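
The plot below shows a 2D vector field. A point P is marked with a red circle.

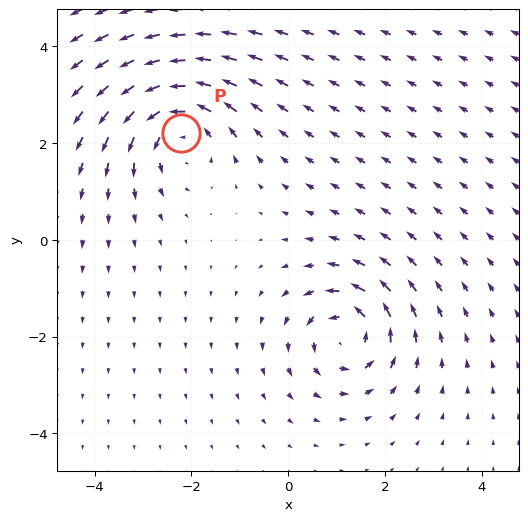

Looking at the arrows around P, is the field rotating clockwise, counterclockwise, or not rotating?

Near P at (-2.2, 2.2) the arrows circulate counterclockwise. The curl (z-component) there is about +5; positive curl means counterclockwise rotation.

counterclockwise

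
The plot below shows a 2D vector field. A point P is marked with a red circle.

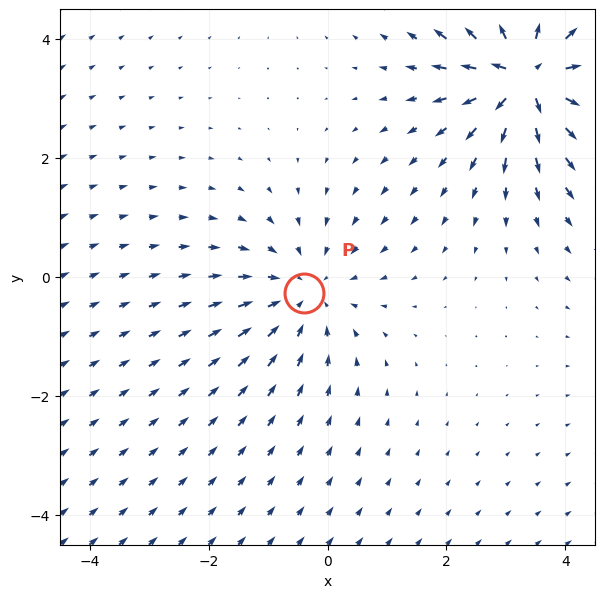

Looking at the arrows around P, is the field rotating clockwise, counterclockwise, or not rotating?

not rotating

Near P at (-0.4, -0.3) the arrows show no circulation. The curl there is ≈0.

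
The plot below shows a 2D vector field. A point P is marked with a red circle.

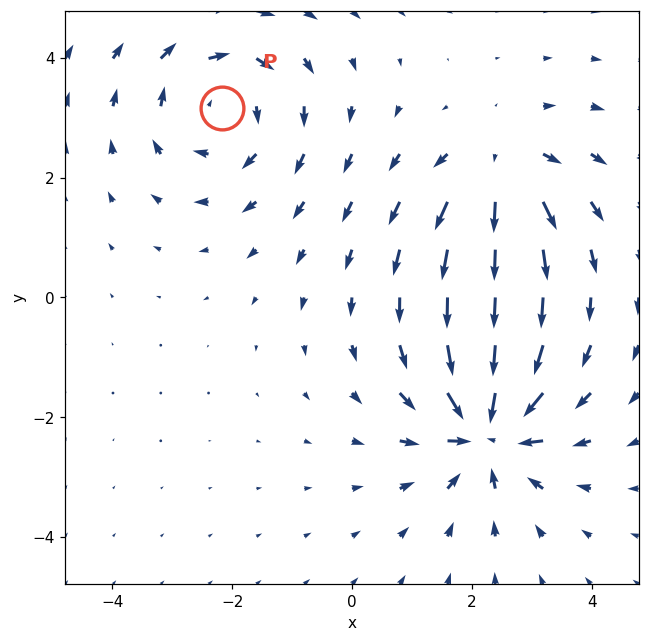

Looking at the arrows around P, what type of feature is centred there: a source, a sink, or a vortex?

vortex

At P (-2.2, 3.2) the arrows circulate clockwise. Divergence ≈0, curl about -4 — near-zero divergence with nonzero curl is a vortex.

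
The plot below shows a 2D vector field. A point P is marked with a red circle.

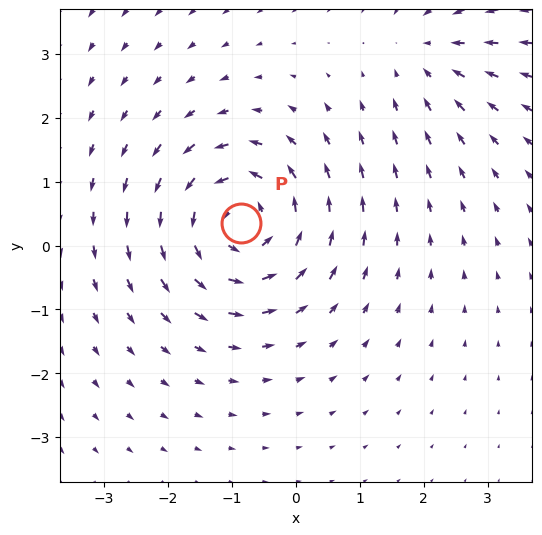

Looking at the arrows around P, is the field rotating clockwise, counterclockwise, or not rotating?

Near P at (-0.9, 0.4) the arrows circulate counterclockwise. The curl (z-component) there is about +5; positive curl means counterclockwise rotation.

counterclockwise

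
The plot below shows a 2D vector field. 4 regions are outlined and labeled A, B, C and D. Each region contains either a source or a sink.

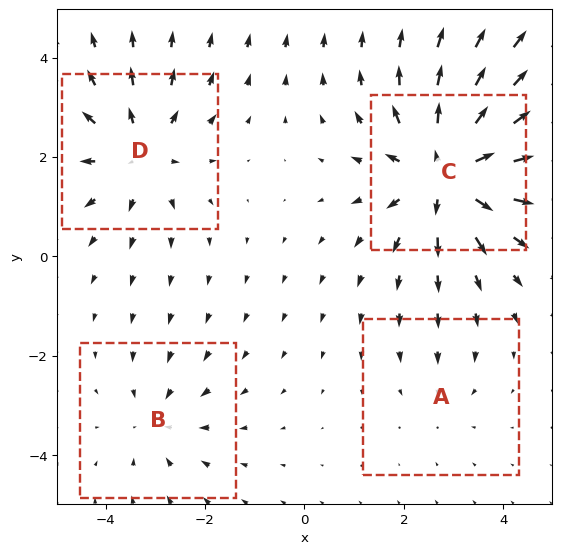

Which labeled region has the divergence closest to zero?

Divergence at each region's feature centre — A: about -2, B: about -3, C: about +7, D: about +4. Region A is closest to zero.

A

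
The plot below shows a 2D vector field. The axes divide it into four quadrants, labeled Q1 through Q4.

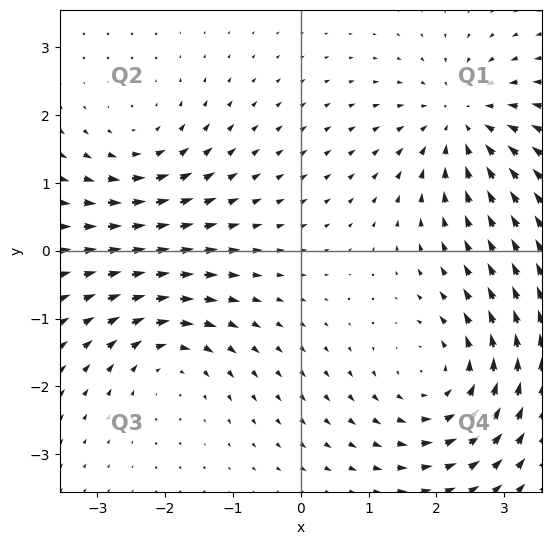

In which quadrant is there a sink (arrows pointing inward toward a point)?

Q1

The sink sits at approximately (2.4, 1.9), which lies in quadrant Q1. The divergence there is about -4, negative as expected for a sink.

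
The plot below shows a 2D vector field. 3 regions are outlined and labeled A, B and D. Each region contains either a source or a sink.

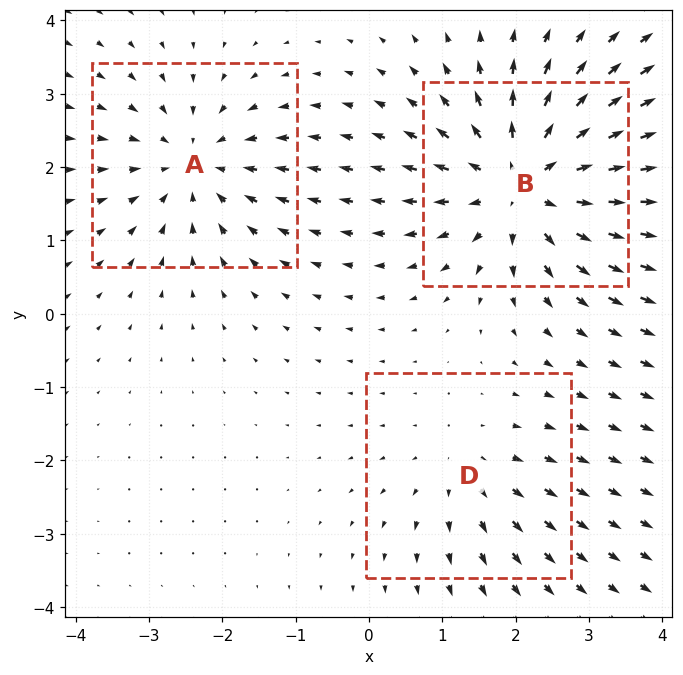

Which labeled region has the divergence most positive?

Divergence at each region's feature centre — A: about -3, B: about +5, D: about +2. Region B is most positive.

B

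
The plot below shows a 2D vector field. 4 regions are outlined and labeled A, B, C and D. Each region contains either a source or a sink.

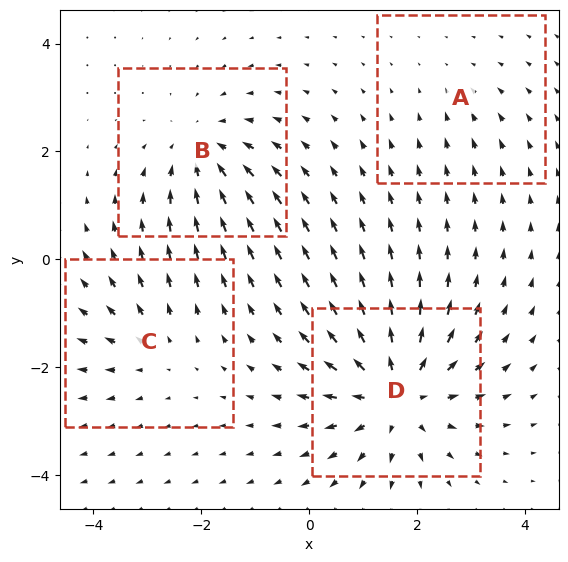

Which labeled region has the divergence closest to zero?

A

Divergence at each region's feature centre — A: about -2, B: about -4, C: about +3, D: about +6. Region A is closest to zero.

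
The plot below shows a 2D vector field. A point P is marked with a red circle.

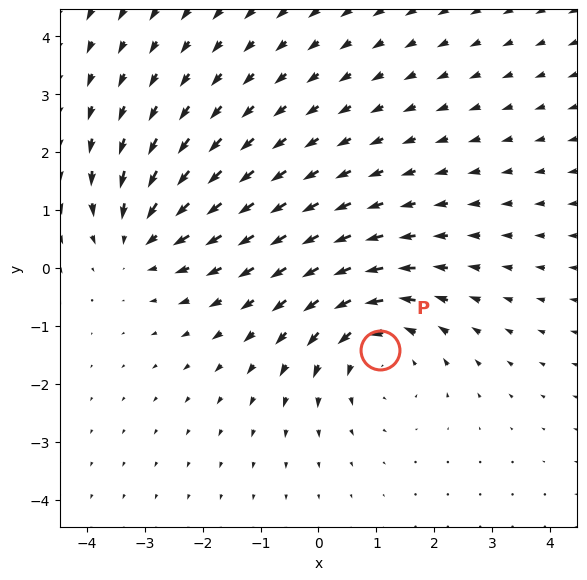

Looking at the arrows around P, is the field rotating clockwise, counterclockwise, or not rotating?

counterclockwise

Near P at (1.1, -1.4) the arrows circulate counterclockwise. The curl (z-component) there is about +3; positive curl means counterclockwise rotation.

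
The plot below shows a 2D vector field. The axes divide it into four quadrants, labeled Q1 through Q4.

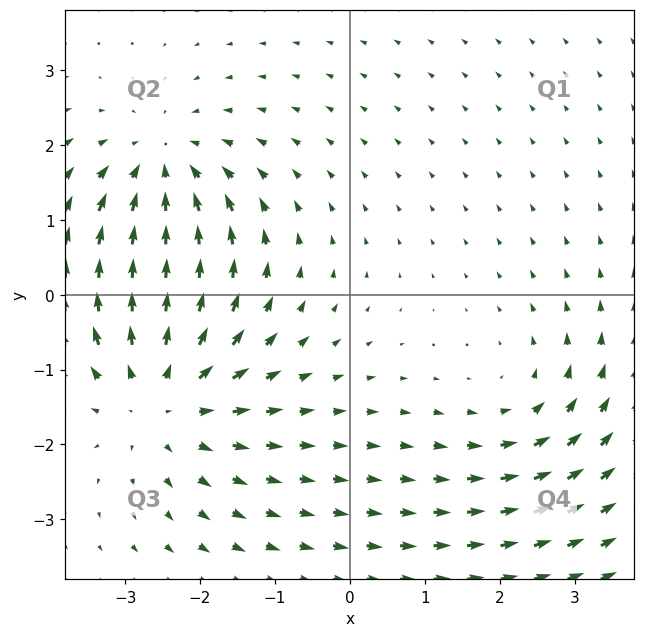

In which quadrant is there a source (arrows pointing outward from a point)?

Q3

The source sits at approximately (-2.5, -1.3), which lies in quadrant Q3. The divergence there is about +4, positive as expected for a source.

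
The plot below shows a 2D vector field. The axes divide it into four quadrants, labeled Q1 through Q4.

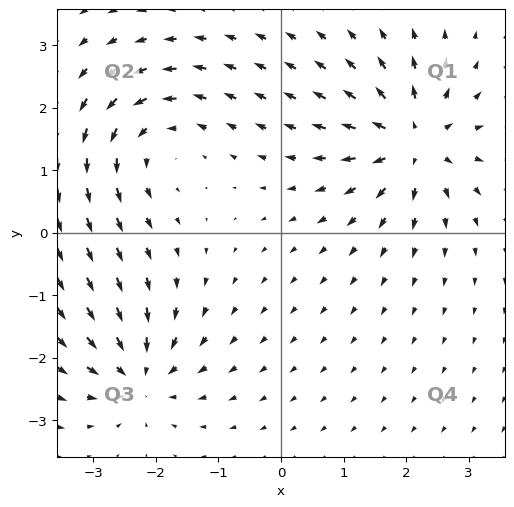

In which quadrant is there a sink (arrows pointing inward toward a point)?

The sink sits at approximately (-2.3, -2.3), which lies in quadrant Q3. The divergence there is about -5, negative as expected for a sink.

Q3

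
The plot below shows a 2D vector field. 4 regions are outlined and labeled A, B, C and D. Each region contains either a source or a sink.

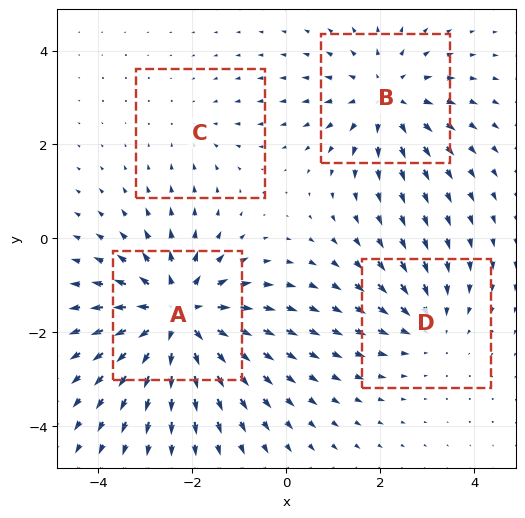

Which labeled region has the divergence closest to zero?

Divergence at each region's feature centre — A: about +7, B: about +4, C: about -2, D: about -3. Region C is closest to zero.

C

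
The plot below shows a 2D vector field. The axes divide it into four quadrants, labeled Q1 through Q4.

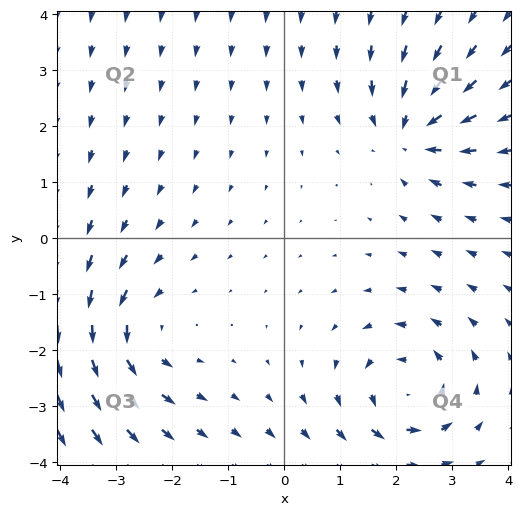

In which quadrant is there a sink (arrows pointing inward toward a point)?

Q1

The sink sits at approximately (2.3, 1.9), which lies in quadrant Q1. The divergence there is about -4, negative as expected for a sink.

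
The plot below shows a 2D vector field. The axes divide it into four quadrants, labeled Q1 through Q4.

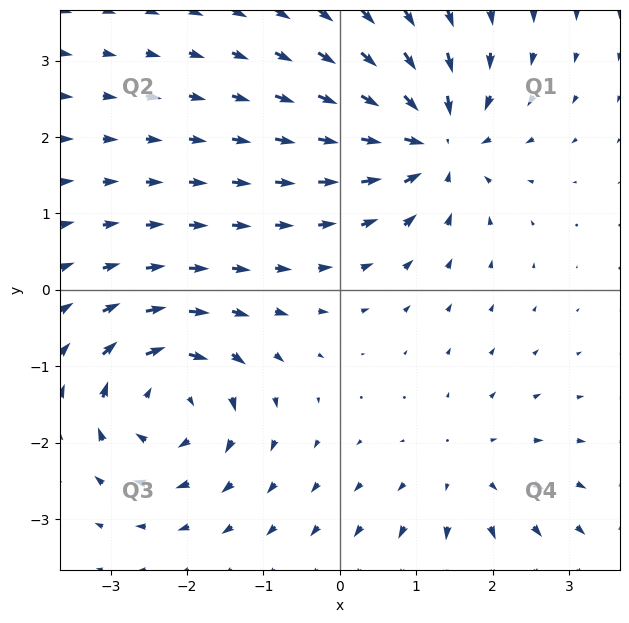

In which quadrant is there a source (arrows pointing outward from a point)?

The source sits at approximately (1.6, -2.4), which lies in quadrant Q4. The divergence there is about +2, positive as expected for a source.

Q4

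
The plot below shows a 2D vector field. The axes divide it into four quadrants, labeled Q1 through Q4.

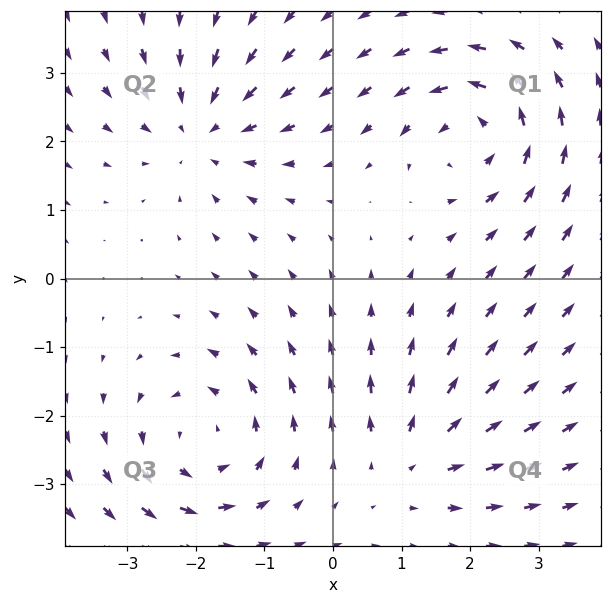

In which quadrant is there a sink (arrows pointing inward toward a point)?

Q2

The sink sits at approximately (-1.9, 2.2), which lies in quadrant Q2. The divergence there is about -4, negative as expected for a sink.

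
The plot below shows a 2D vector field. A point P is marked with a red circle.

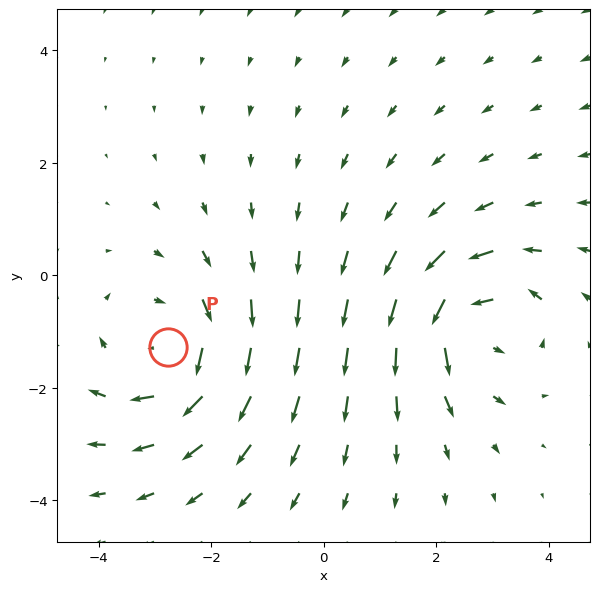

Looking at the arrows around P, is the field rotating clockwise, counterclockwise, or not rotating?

Near P at (-2.8, -1.3) the arrows circulate clockwise. The curl (z-component) there is about -2; negative curl means clockwise rotation.

clockwise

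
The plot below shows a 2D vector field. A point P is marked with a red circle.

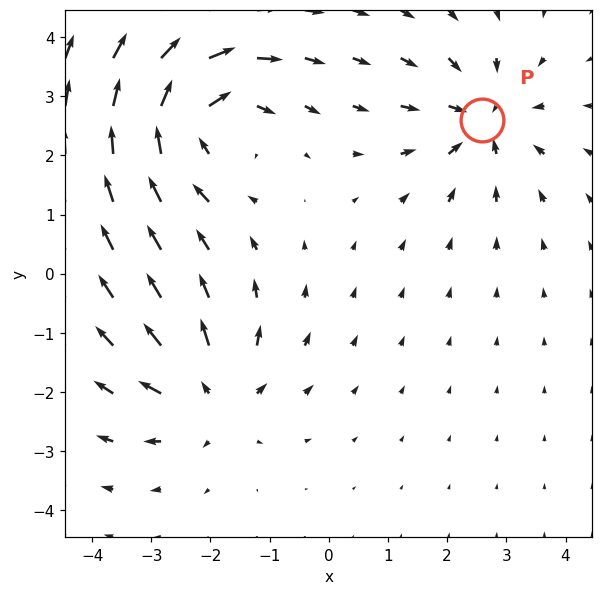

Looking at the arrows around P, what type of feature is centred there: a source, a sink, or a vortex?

sink

At P (2.6, 2.6) the arrows converge inward. Divergence about -4, curl ≈0 — negative divergence with near-zero curl is a sink.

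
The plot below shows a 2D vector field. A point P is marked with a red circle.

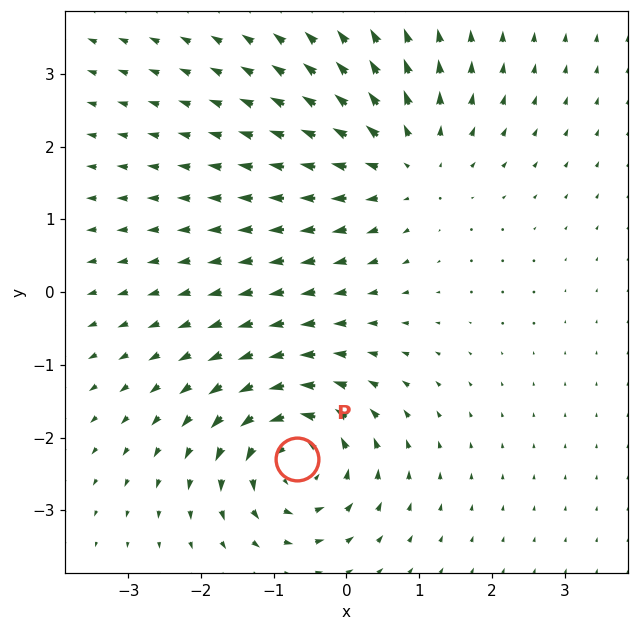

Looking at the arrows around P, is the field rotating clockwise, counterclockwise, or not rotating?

counterclockwise

Near P at (-0.7, -2.3) the arrows circulate counterclockwise. The curl (z-component) there is about +4; positive curl means counterclockwise rotation.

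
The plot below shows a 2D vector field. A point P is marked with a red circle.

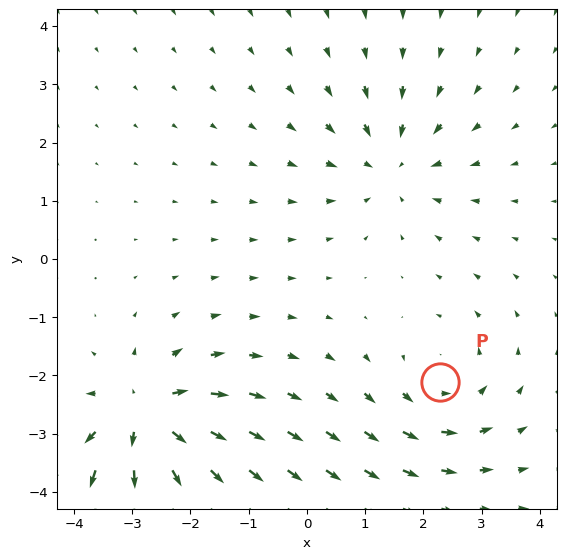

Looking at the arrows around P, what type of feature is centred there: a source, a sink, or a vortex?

vortex

At P (2.3, -2.1) the arrows circulate counterclockwise. Divergence ≈0, curl about +3 — near-zero divergence with nonzero curl is a vortex.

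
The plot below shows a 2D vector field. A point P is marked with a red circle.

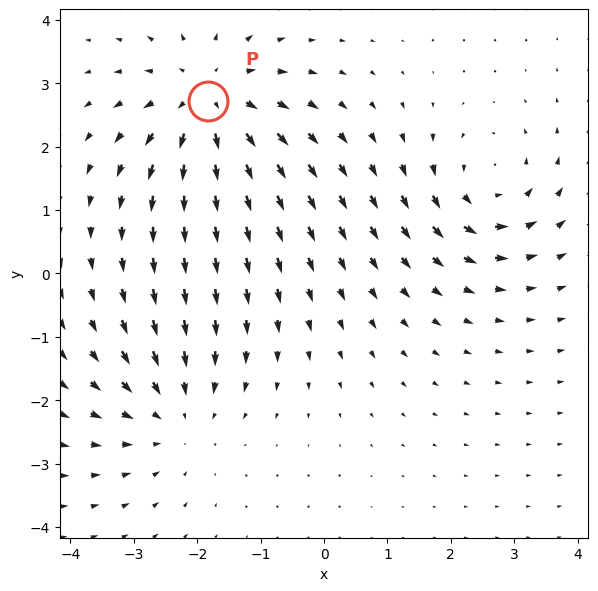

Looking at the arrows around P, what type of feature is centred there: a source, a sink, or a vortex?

At P (-1.8, 2.7) the arrows spread outward. Divergence about +5, curl ≈0 — positive divergence with near-zero curl is a source.

source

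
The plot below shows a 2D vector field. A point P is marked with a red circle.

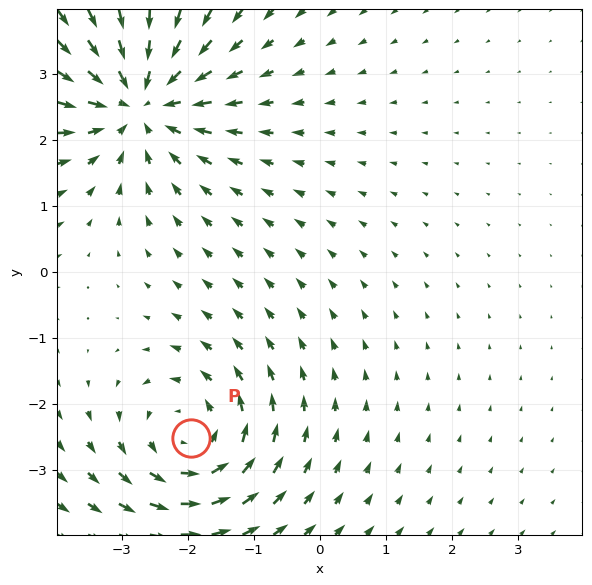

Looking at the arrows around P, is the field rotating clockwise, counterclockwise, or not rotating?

Near P at (-2.0, -2.5) the arrows circulate counterclockwise. The curl (z-component) there is about +4; positive curl means counterclockwise rotation.

counterclockwise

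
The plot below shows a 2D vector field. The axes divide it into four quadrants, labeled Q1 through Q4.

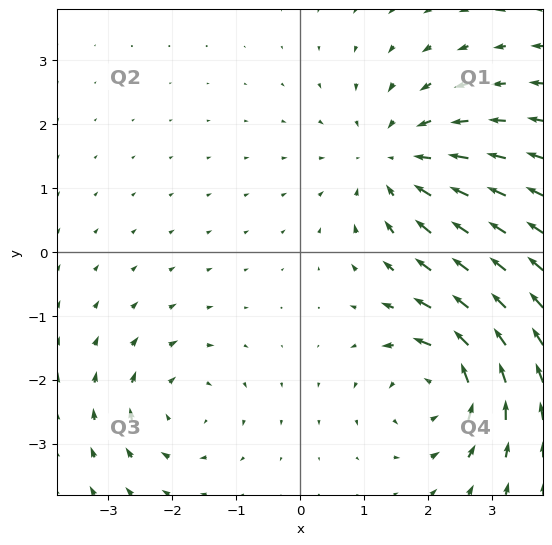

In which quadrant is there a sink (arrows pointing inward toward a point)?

The sink sits at approximately (1.5, 1.4), which lies in quadrant Q1. The divergence there is about -4, negative as expected for a sink.

Q1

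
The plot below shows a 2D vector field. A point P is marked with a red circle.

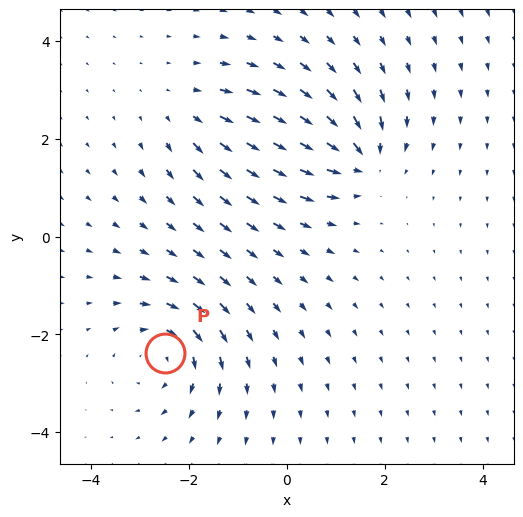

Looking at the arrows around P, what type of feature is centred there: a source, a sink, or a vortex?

vortex

At P (-2.5, -2.4) the arrows circulate clockwise. Divergence ≈0, curl about -4 — near-zero divergence with nonzero curl is a vortex.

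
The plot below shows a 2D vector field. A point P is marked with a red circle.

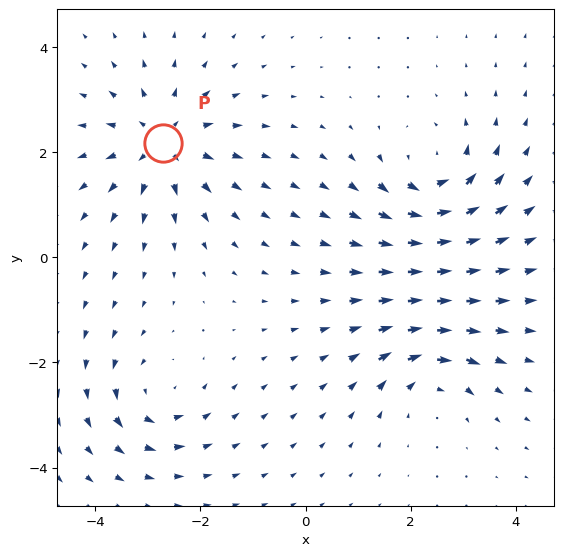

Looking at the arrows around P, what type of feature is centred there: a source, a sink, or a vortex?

source

At P (-2.7, 2.2) the arrows spread outward. Divergence about +5, curl ≈0 — positive divergence with near-zero curl is a source.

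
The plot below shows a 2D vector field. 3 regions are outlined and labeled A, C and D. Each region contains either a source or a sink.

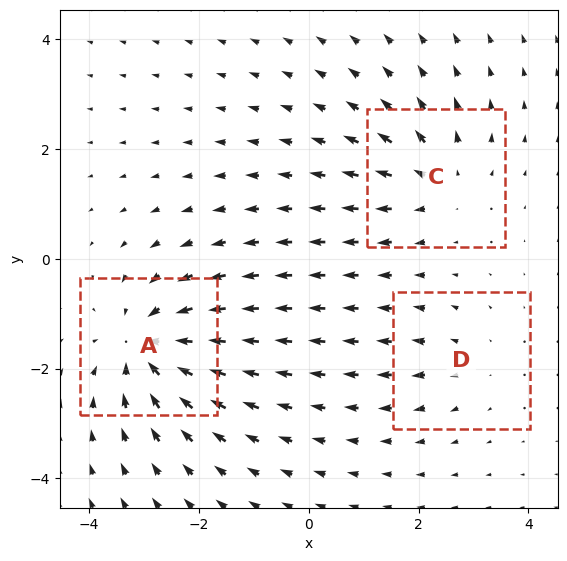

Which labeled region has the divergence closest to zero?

D

Divergence at each region's feature centre — A: about -5, C: about +3, D: about +2. Region D is closest to zero.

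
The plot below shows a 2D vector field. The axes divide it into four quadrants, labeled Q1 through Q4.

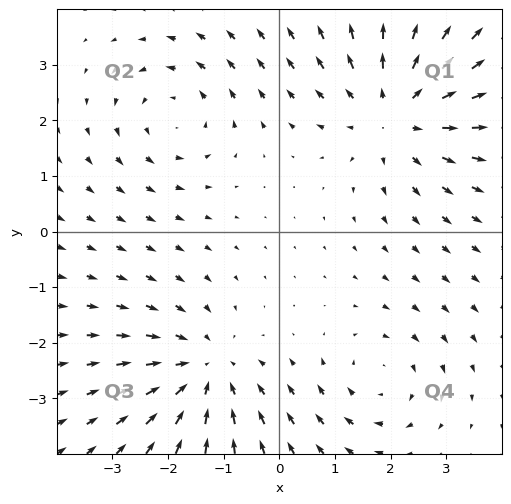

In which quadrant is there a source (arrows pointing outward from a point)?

The source sits at approximately (2.1, 2.1), which lies in quadrant Q1. The divergence there is about +4, positive as expected for a source.

Q1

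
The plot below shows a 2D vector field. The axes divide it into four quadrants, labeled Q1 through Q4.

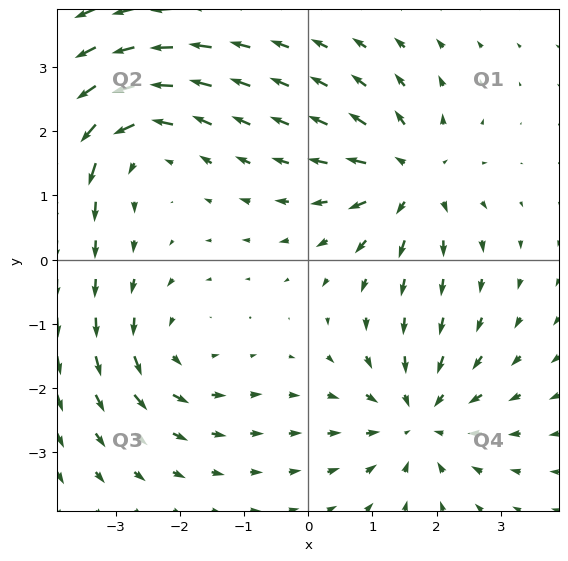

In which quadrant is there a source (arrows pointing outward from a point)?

Q1

The source sits at approximately (1.6, 1.3), which lies in quadrant Q1. The divergence there is about +5, positive as expected for a source.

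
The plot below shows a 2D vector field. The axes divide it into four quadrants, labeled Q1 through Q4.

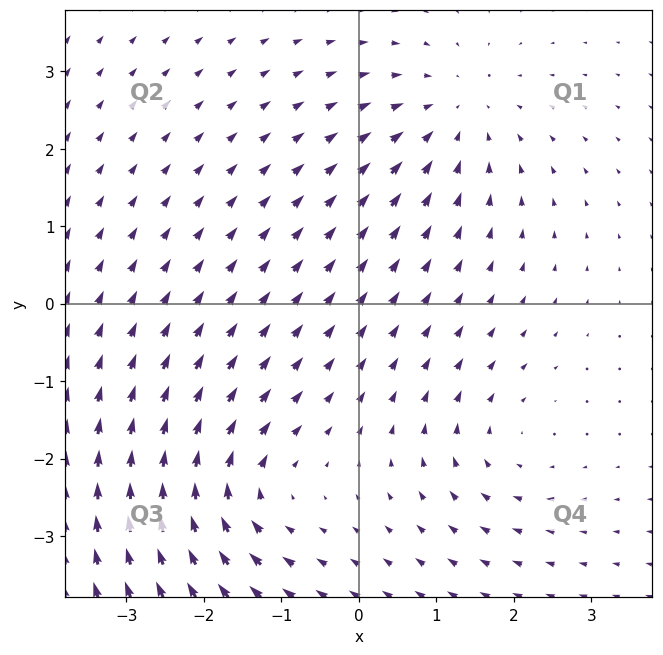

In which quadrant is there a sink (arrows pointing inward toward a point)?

Q1

The sink sits at approximately (1.2, 2.4), which lies in quadrant Q1. The divergence there is about -4, negative as expected for a sink.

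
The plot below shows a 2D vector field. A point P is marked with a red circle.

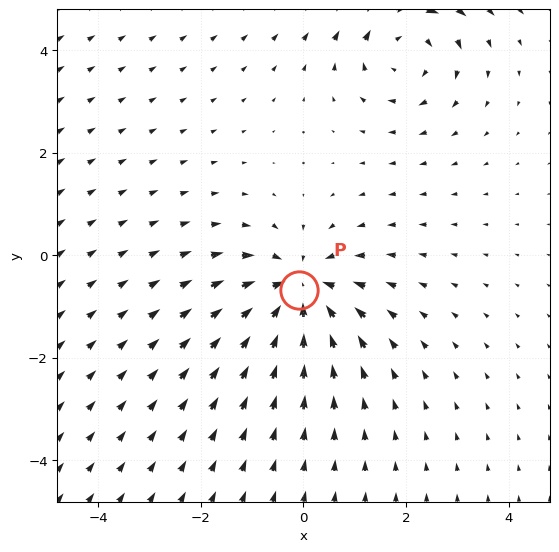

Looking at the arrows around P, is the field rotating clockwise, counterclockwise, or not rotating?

Near P at (-0.1, -0.7) the arrows show no circulation. The curl there is ≈0.

not rotating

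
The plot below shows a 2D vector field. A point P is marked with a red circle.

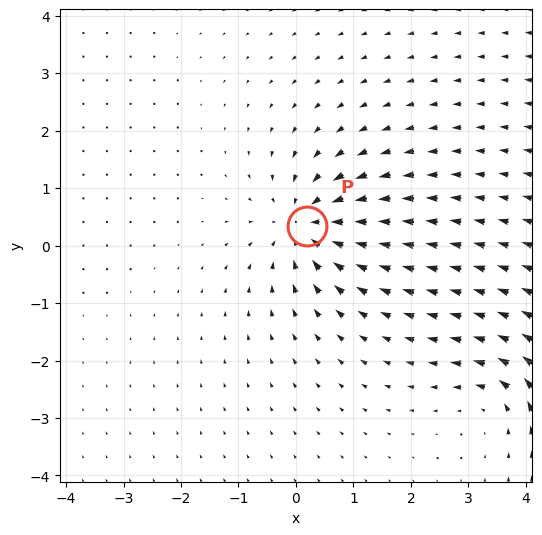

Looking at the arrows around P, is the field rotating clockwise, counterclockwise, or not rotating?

Near P at (0.2, 0.3) the arrows show no circulation. The curl there is ≈0.

not rotating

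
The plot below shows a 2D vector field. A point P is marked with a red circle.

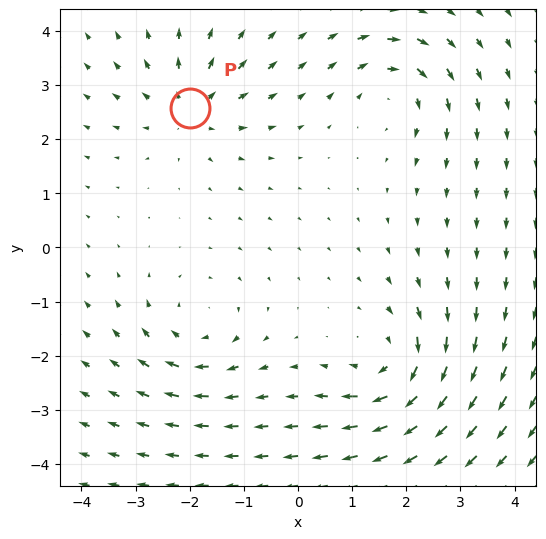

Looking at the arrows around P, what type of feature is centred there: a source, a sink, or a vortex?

At P (-2.0, 2.6) the arrows spread outward. Divergence about +3, curl ≈0 — positive divergence with near-zero curl is a source.

source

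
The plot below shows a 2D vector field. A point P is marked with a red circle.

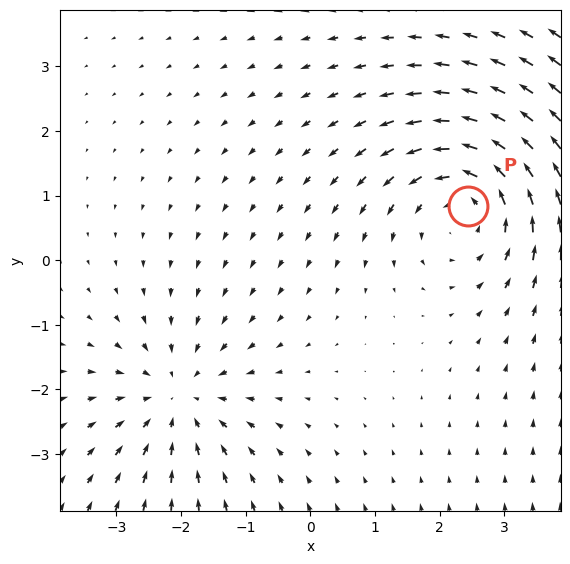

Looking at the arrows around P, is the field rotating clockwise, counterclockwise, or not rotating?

Near P at (2.4, 0.8) the arrows circulate counterclockwise. The curl (z-component) there is about +3; positive curl means counterclockwise rotation.

counterclockwise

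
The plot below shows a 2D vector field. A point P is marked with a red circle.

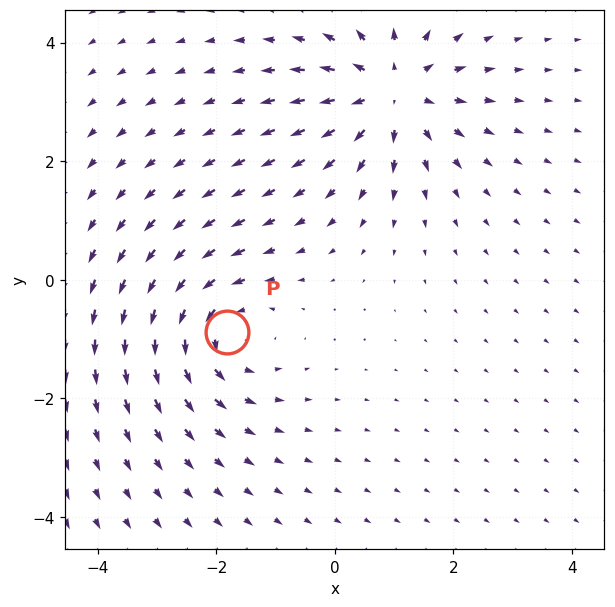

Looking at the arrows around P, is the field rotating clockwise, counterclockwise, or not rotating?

counterclockwise

Near P at (-1.8, -0.9) the arrows circulate counterclockwise. The curl (z-component) there is about +4; positive curl means counterclockwise rotation.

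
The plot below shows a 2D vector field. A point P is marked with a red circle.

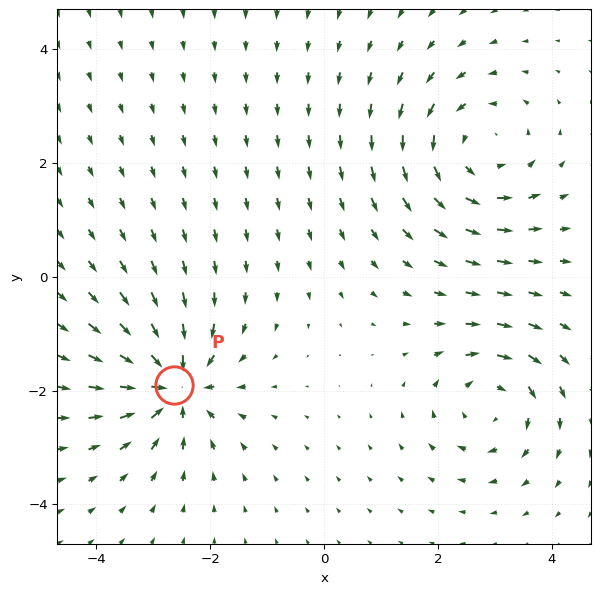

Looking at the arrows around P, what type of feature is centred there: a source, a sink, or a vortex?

At P (-2.6, -1.9) the arrows converge inward. Divergence about -5, curl ≈0 — negative divergence with near-zero curl is a sink.

sink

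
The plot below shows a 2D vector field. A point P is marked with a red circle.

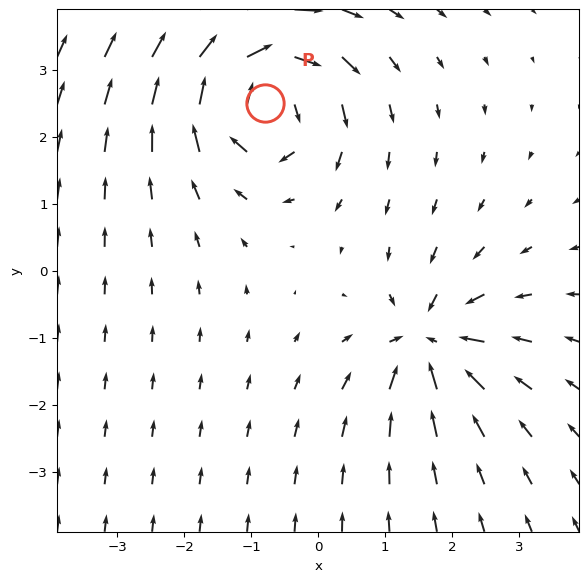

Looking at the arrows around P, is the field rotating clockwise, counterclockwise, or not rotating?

clockwise

Near P at (-0.8, 2.5) the arrows circulate clockwise. The curl (z-component) there is about -6; negative curl means clockwise rotation.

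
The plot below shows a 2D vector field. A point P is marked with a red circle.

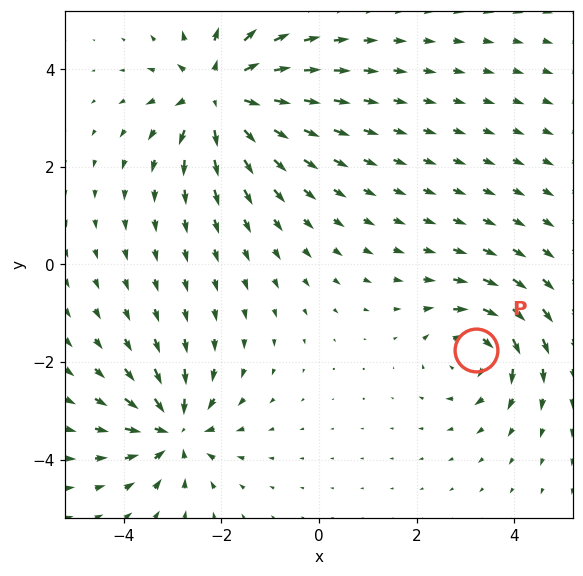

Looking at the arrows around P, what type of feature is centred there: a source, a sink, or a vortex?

vortex

At P (3.2, -1.8) the arrows circulate clockwise. Divergence ≈0, curl about -5 — near-zero divergence with nonzero curl is a vortex.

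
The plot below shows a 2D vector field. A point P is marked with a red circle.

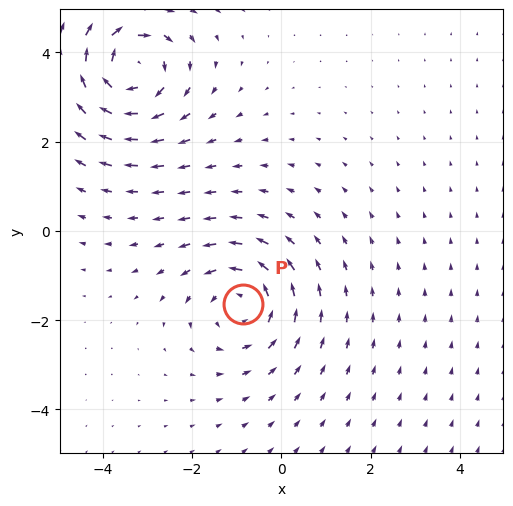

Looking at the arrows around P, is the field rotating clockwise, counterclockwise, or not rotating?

Near P at (-0.9, -1.6) the arrows circulate counterclockwise. The curl (z-component) there is about +3; positive curl means counterclockwise rotation.

counterclockwise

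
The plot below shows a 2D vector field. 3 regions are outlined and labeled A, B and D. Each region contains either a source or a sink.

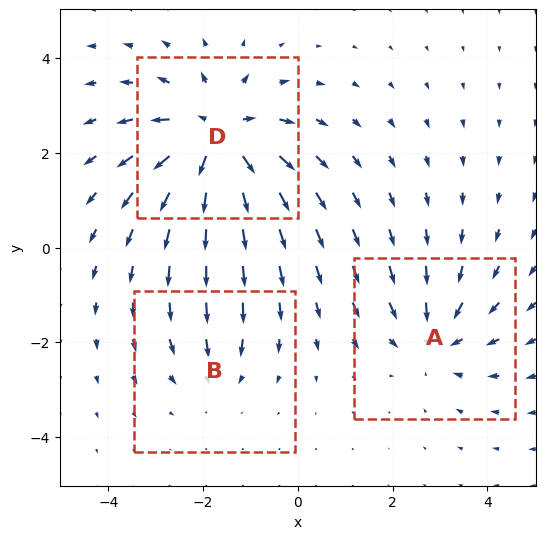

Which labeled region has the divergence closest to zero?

B

Divergence at each region's feature centre — A: about -3, B: about -2, D: about +4. Region B is closest to zero.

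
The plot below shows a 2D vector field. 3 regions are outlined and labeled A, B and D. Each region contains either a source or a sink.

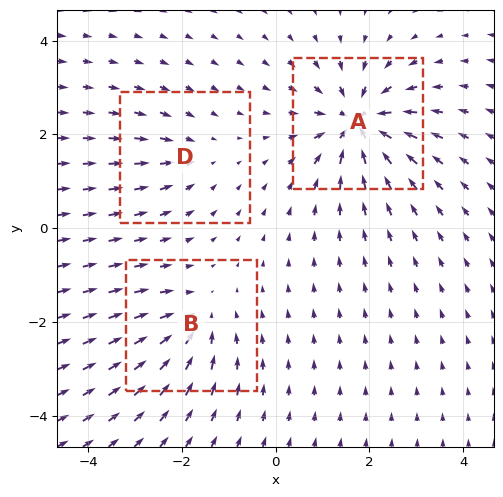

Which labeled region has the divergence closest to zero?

Divergence at each region's feature centre — A: about -6, B: about -4, D: about -2. Region D is closest to zero.

D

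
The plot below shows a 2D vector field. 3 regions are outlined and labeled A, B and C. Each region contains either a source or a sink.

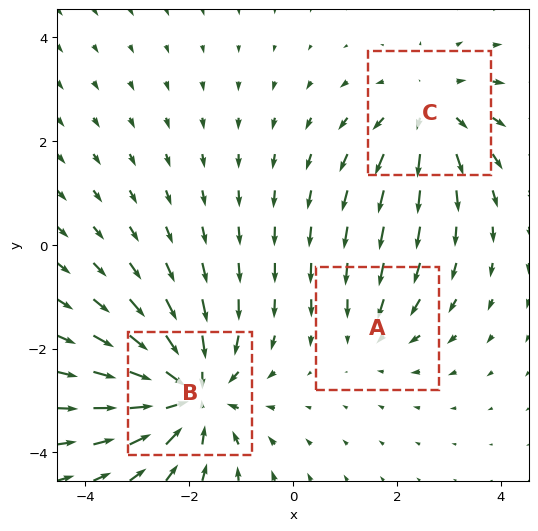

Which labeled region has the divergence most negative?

Divergence at each region's feature centre — A: about -2, B: about -4, C: about +3. Region B is most negative.

B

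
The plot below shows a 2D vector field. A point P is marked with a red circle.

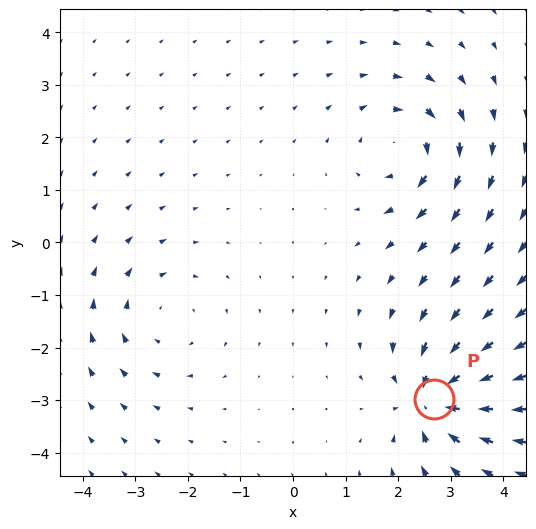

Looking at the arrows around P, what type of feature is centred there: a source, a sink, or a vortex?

At P (2.7, -3.0) the arrows converge inward. Divergence about -7, curl ≈0 — negative divergence with near-zero curl is a sink.

sink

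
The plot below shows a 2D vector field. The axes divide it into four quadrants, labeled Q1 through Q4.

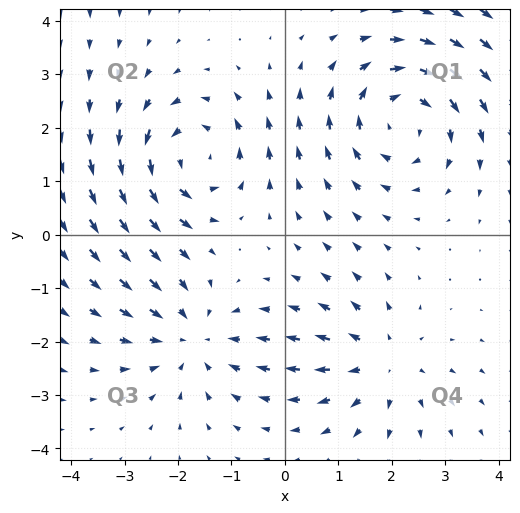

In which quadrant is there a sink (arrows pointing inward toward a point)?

Q3

The sink sits at approximately (-1.7, -1.9), which lies in quadrant Q3. The divergence there is about -3, negative as expected for a sink.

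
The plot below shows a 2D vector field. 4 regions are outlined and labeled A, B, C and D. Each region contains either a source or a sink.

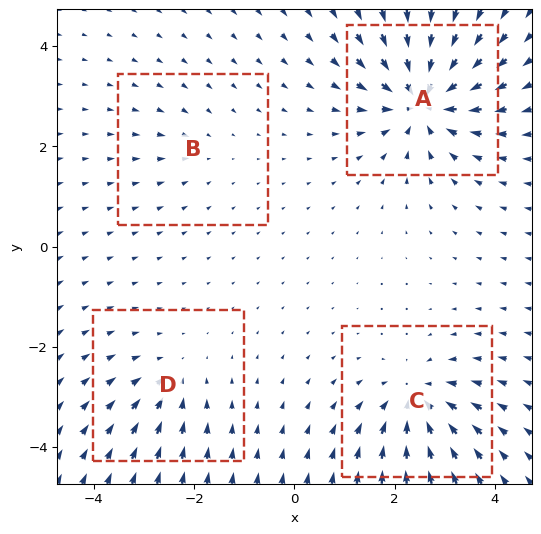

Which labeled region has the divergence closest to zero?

B

Divergence at each region's feature centre — A: about -8, B: about -2, C: about -6, D: about -4. Region B is closest to zero.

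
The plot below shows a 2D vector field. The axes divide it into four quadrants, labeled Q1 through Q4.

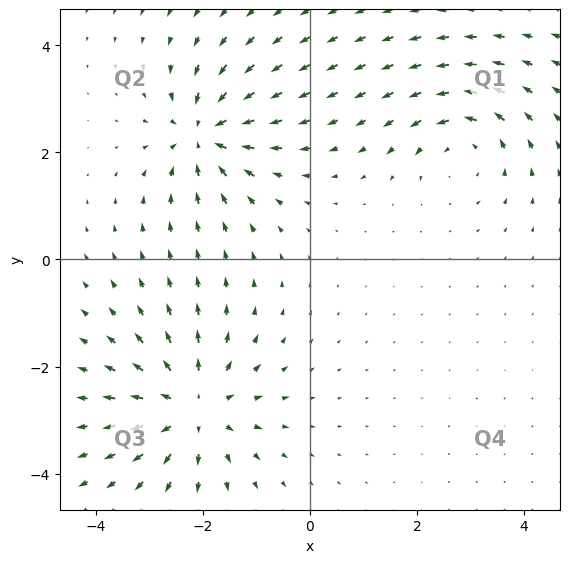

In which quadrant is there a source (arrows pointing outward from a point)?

Q3

The source sits at approximately (-2.2, -2.8), which lies in quadrant Q3. The divergence there is about +4, positive as expected for a source.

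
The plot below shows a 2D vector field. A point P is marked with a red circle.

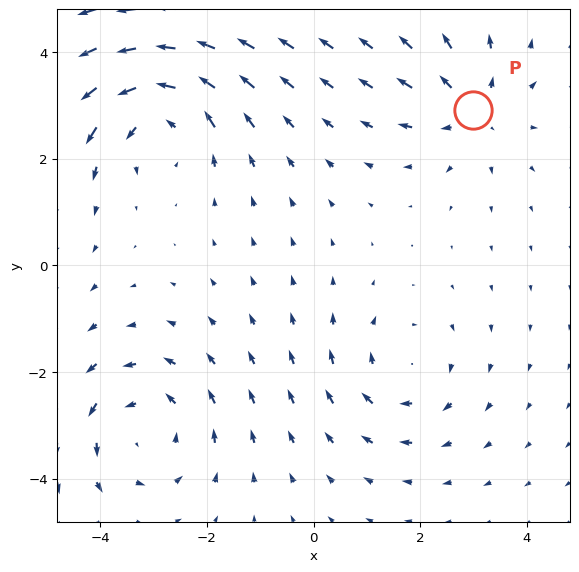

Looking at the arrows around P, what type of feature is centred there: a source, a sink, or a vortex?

At P (3.0, 2.9) the arrows spread outward. Divergence about +3, curl ≈0 — positive divergence with near-zero curl is a source.

source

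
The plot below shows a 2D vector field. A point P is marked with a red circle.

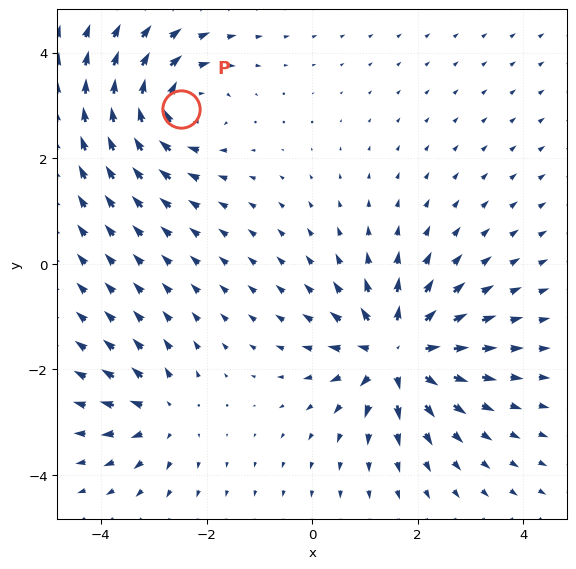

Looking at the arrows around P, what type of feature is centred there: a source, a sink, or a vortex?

vortex

At P (-2.5, 2.9) the arrows circulate clockwise. Divergence ≈0, curl about -5 — near-zero divergence with nonzero curl is a vortex.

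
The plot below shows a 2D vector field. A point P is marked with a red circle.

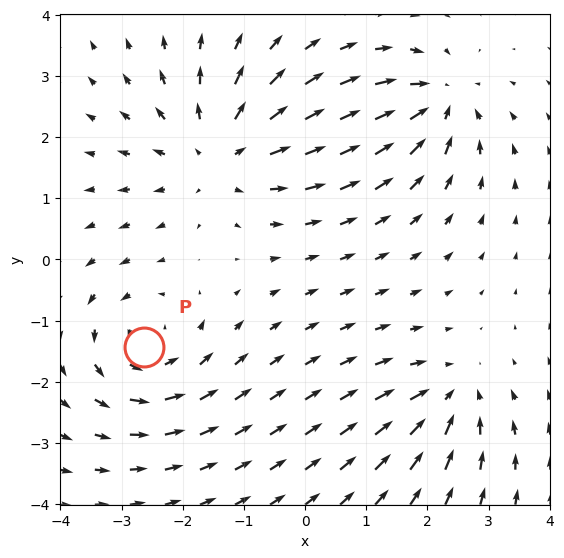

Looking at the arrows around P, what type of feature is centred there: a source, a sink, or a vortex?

vortex

At P (-2.6, -1.4) the arrows circulate counterclockwise. Divergence ≈0, curl about +4 — near-zero divergence with nonzero curl is a vortex.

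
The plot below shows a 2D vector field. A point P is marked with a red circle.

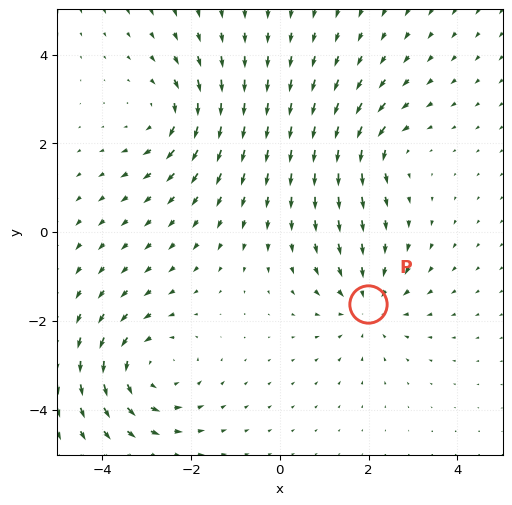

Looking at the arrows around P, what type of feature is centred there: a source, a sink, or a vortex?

At P (2.0, -1.6) the arrows converge inward. Divergence about -4, curl ≈0 — negative divergence with near-zero curl is a sink.

sink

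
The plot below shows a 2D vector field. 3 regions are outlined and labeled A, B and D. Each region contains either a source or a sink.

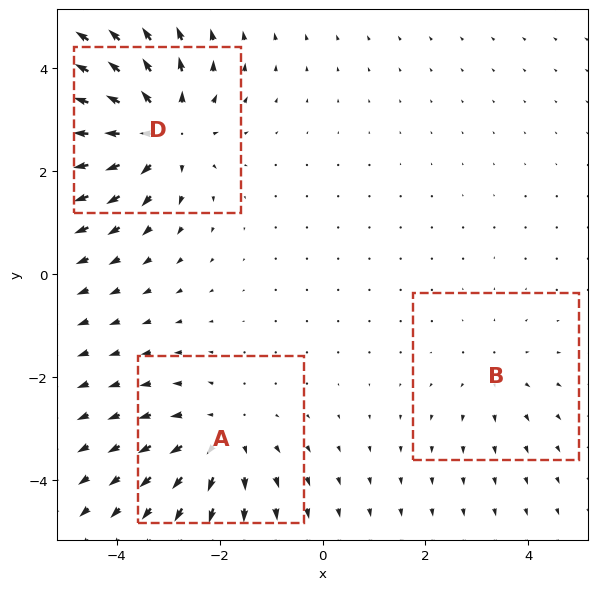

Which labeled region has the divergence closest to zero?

B

Divergence at each region's feature centre — A: about +3, B: about +2, D: about +4. Region B is closest to zero.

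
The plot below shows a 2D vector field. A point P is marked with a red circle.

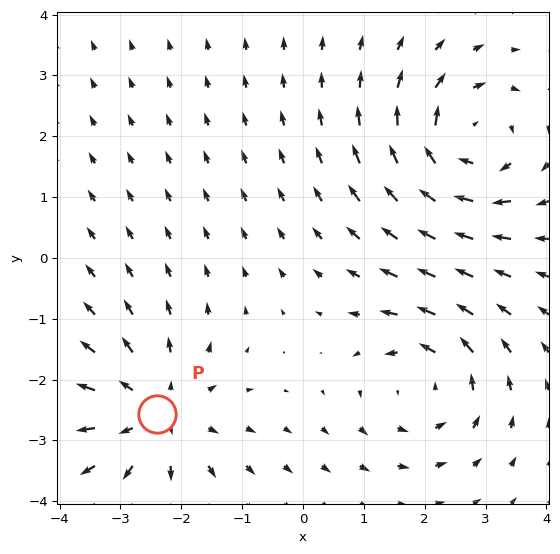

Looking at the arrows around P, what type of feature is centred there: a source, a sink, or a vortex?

At P (-2.4, -2.6) the arrows spread outward. Divergence about +4, curl ≈0 — positive divergence with near-zero curl is a source.

source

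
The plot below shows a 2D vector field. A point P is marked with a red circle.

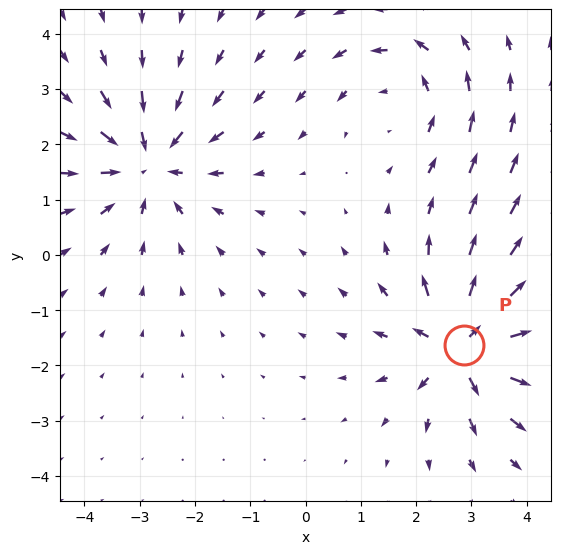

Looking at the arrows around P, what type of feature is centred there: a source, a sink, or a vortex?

At P (2.9, -1.6) the arrows spread outward. Divergence about +5, curl ≈0 — positive divergence with near-zero curl is a source.

source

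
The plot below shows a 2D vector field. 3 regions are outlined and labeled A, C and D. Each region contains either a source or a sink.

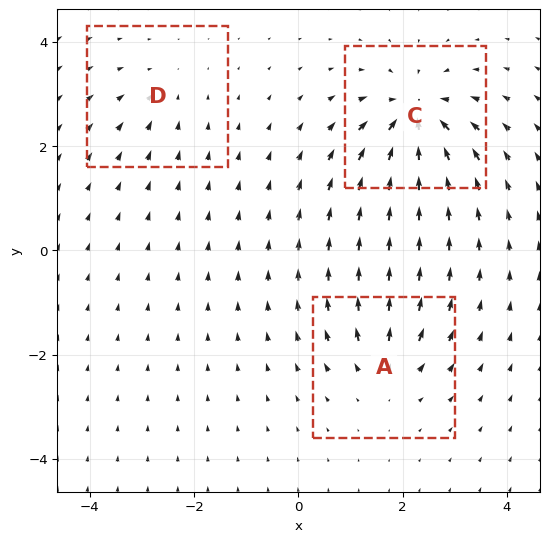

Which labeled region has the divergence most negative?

C

Divergence at each region's feature centre — A: about +4, C: about -7, D: about -3. Region C is most negative.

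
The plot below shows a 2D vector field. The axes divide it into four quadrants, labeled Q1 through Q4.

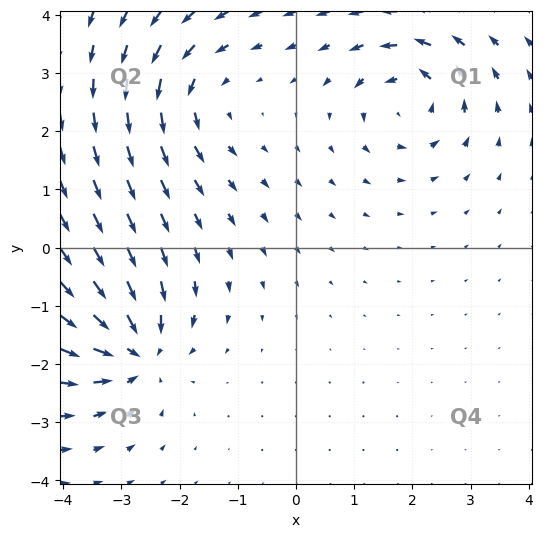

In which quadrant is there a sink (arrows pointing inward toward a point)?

The sink sits at approximately (-2.7, -1.8), which lies in quadrant Q3. The divergence there is about -6, negative as expected for a sink.

Q3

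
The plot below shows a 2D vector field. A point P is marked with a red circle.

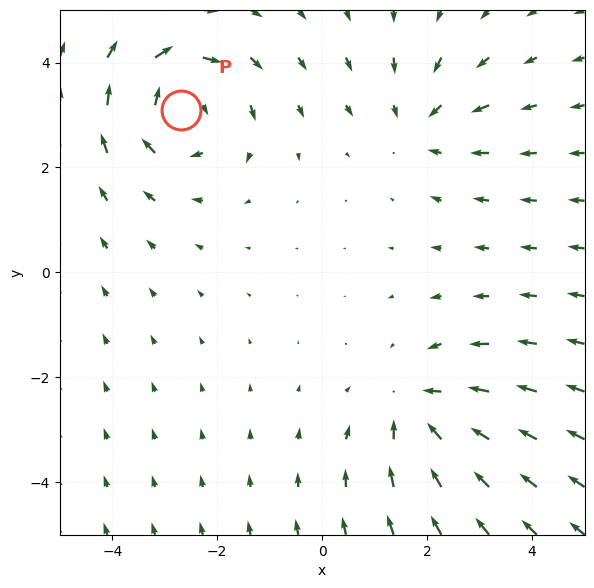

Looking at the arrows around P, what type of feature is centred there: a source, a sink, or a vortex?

At P (-2.7, 3.1) the arrows circulate clockwise. Divergence ≈0, curl about -4 — near-zero divergence with nonzero curl is a vortex.

vortex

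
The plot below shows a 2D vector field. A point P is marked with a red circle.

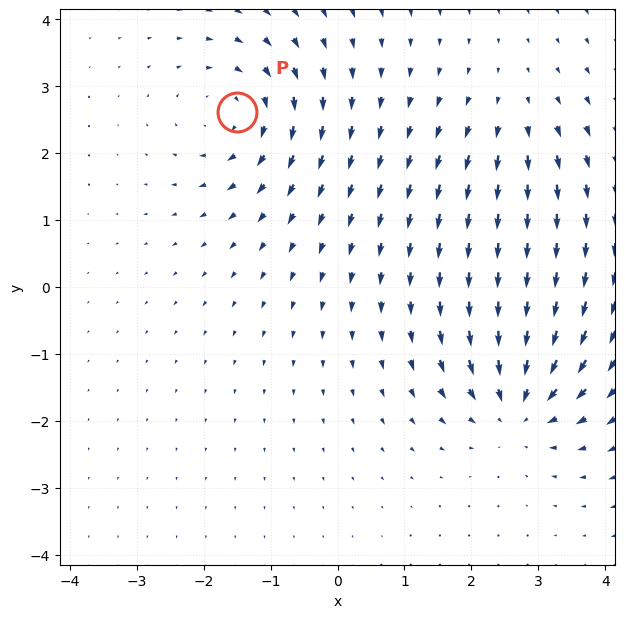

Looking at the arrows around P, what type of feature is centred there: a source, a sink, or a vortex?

vortex

At P (-1.5, 2.6) the arrows circulate clockwise. Divergence ≈0, curl about -4 — near-zero divergence with nonzero curl is a vortex.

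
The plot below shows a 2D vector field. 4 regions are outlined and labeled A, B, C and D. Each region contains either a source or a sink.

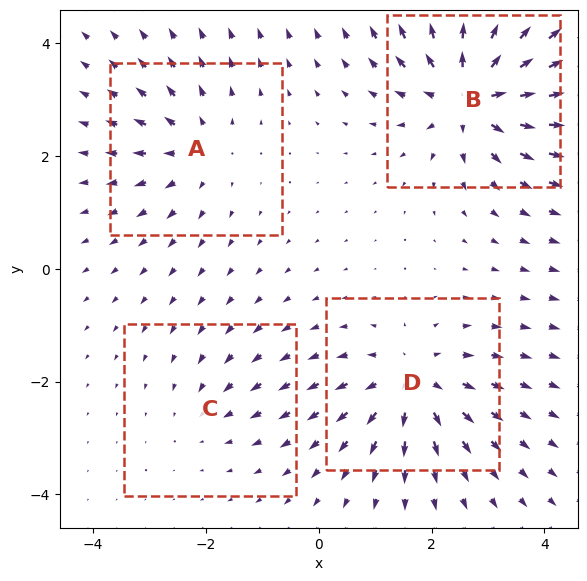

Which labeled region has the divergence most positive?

Divergence at each region's feature centre — A: about +4, B: about +7, C: about -2, D: about +5. Region B is most positive.

B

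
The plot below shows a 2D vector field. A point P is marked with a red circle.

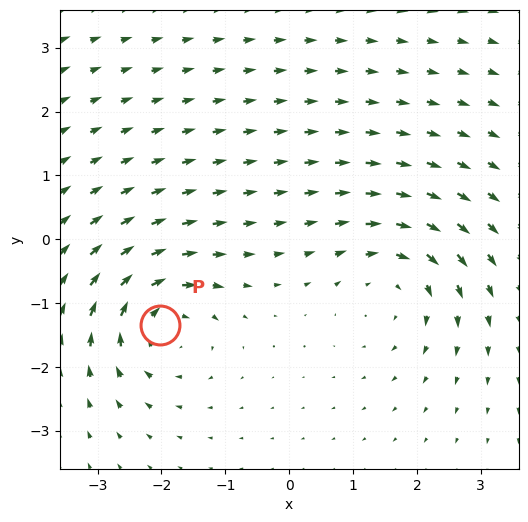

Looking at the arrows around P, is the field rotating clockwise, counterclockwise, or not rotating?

Near P at (-2.0, -1.3) the arrows circulate clockwise. The curl (z-component) there is about -6; negative curl means clockwise rotation.

clockwise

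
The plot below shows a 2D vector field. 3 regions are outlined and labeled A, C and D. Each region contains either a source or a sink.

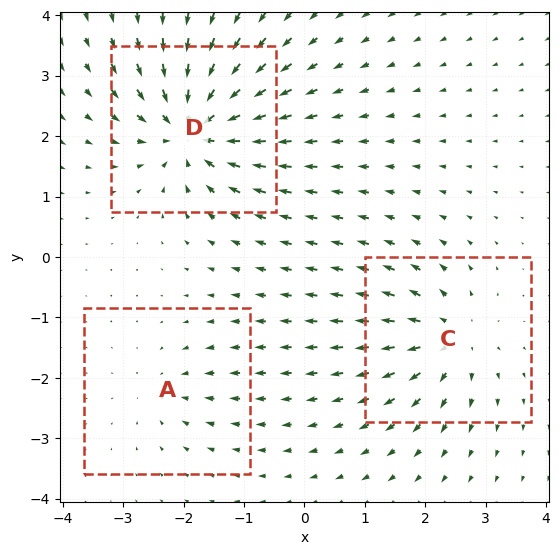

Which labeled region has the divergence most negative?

D

Divergence at each region's feature centre — A: about -2, C: about +4, D: about -6. Region D is most negative.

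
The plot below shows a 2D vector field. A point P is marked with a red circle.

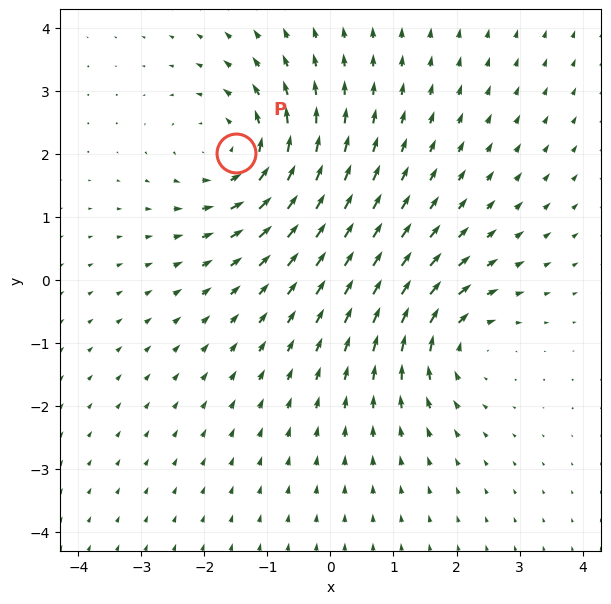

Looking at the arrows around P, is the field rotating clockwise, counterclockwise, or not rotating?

Near P at (-1.5, 2.0) the arrows circulate counterclockwise. The curl (z-component) there is about +5; positive curl means counterclockwise rotation.

counterclockwise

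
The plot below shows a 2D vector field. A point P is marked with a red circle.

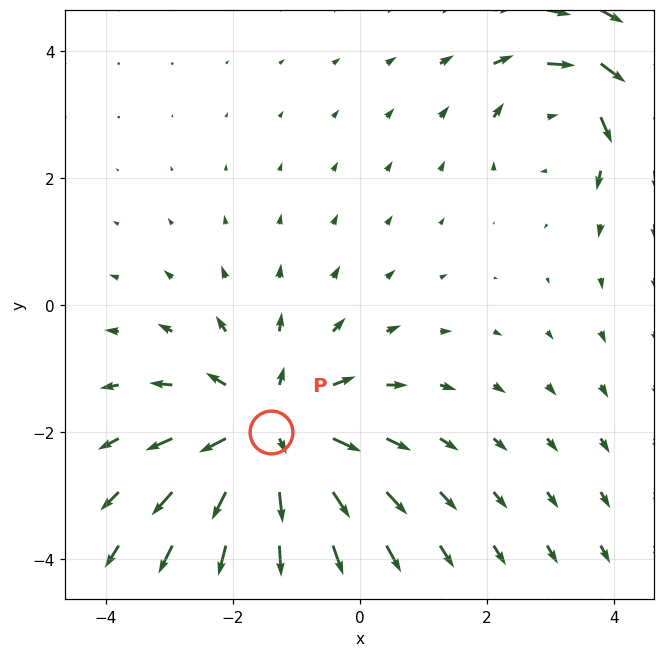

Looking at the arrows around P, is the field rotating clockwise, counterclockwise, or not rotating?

Near P at (-1.4, -2.0) the arrows show no circulation. The curl there is ≈0.

not rotating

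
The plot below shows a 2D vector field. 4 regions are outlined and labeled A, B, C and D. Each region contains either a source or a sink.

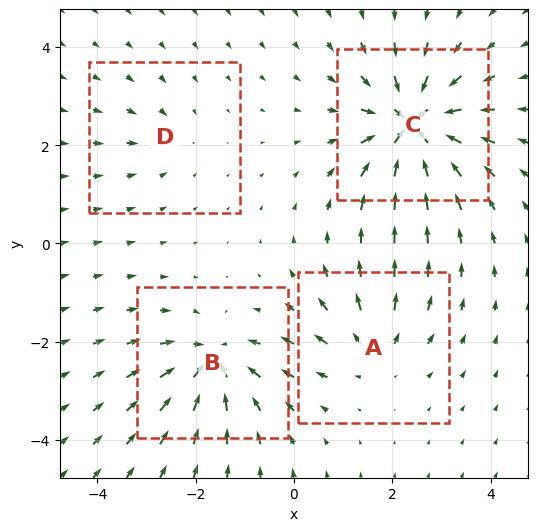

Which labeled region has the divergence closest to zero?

D

Divergence at each region's feature centre — A: about +4, B: about -6, C: about -9, D: about -2. Region D is closest to zero.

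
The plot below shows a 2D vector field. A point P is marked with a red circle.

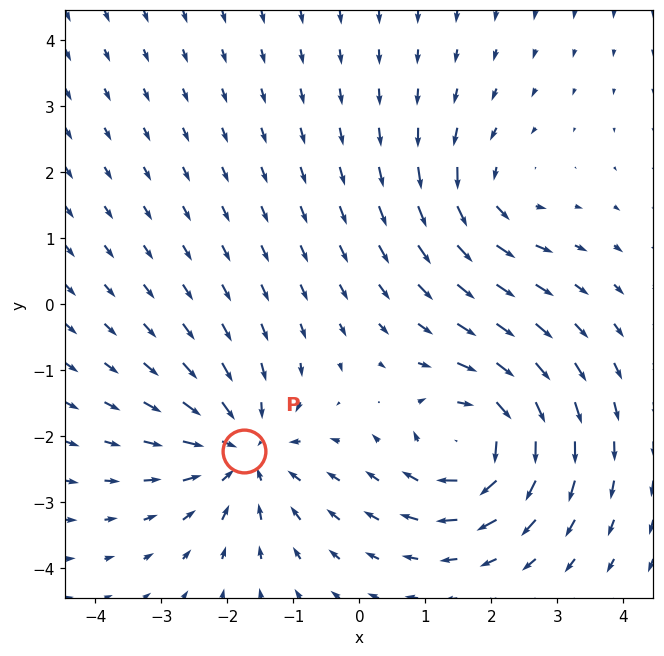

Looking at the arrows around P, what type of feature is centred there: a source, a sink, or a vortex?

At P (-1.7, -2.2) the arrows converge inward. Divergence about -5, curl ≈0 — negative divergence with near-zero curl is a sink.

sink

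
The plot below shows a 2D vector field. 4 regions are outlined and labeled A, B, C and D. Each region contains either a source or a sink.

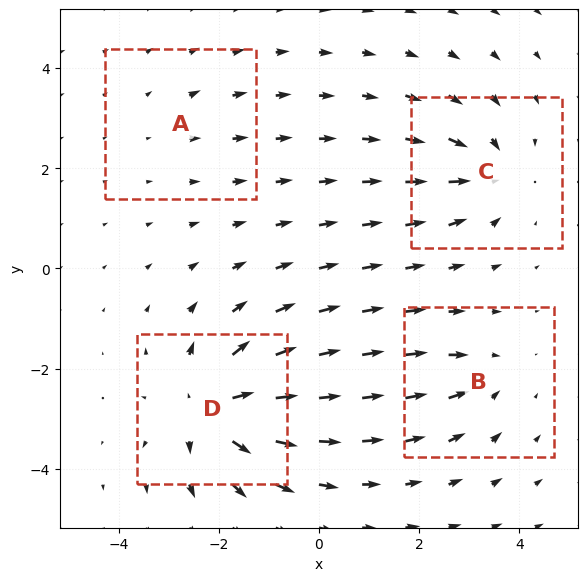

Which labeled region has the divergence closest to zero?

Divergence at each region's feature centre — A: about +2, B: about -3, C: about -5, D: about +7. Region A is closest to zero.

A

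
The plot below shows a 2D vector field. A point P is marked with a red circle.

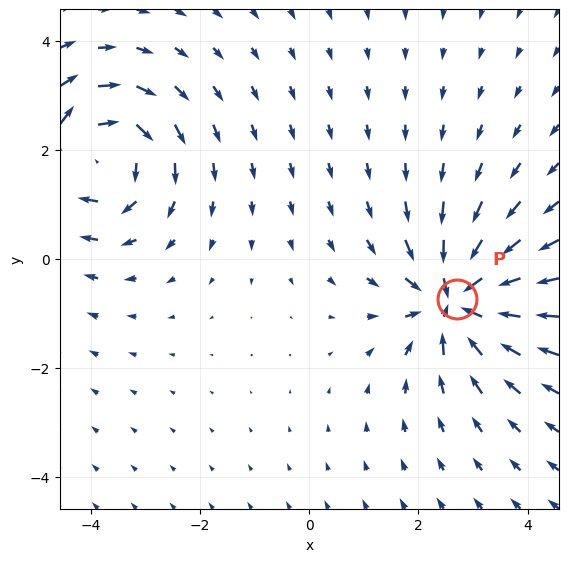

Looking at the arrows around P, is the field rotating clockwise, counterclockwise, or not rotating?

not rotating

Near P at (2.7, -0.7) the arrows show no circulation. The curl there is ≈0.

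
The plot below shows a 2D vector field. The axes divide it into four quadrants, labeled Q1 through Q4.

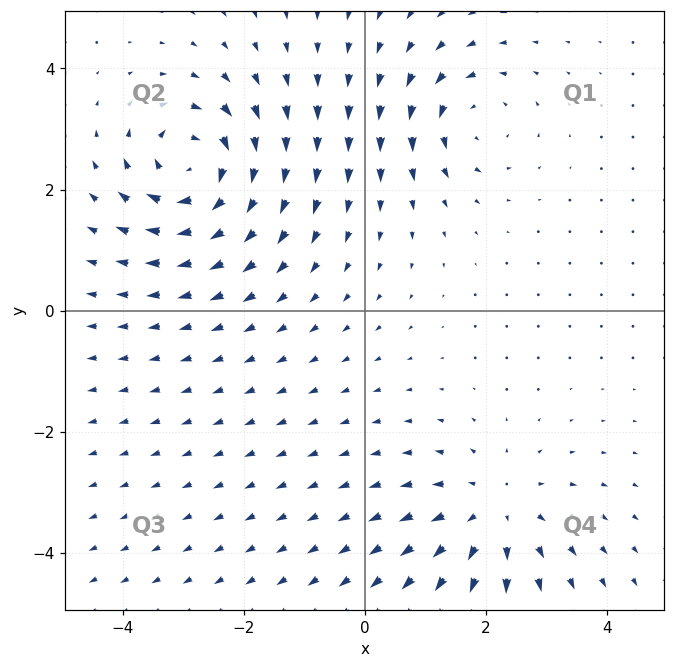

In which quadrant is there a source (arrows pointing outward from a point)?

The source sits at approximately (2.1, -3.3), which lies in quadrant Q4. The divergence there is about +4, positive as expected for a source.

Q4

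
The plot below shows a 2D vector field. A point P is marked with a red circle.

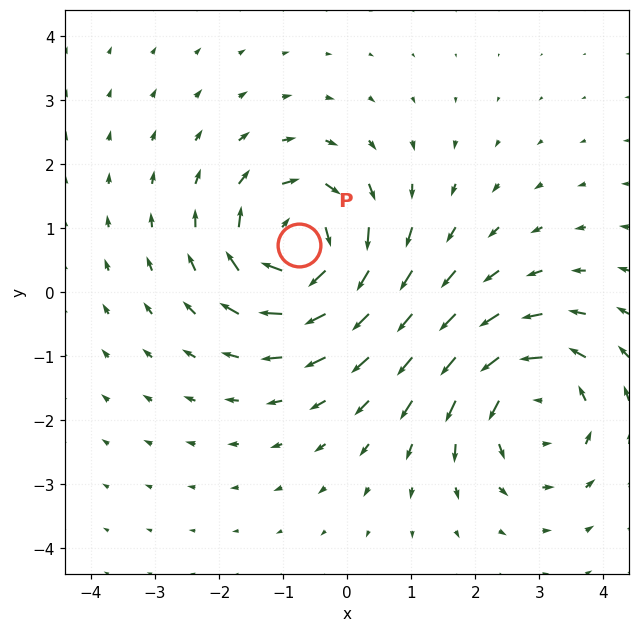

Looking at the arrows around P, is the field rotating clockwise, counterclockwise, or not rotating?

clockwise

Near P at (-0.8, 0.7) the arrows circulate clockwise. The curl (z-component) there is about -5; negative curl means clockwise rotation.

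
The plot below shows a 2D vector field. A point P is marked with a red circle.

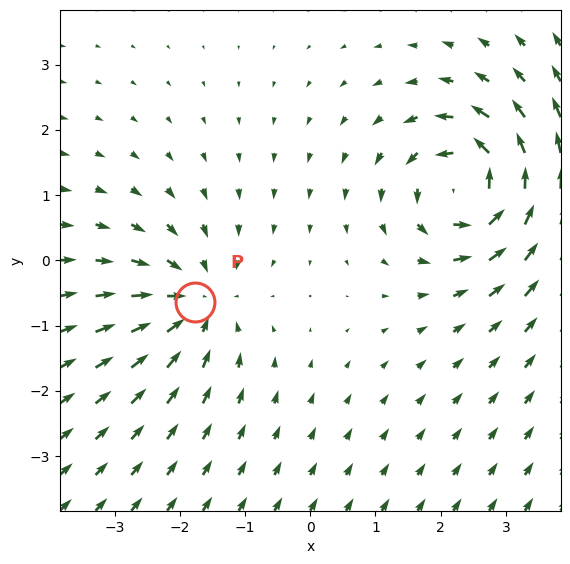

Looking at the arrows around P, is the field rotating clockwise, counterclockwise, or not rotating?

Near P at (-1.8, -0.6) the arrows show no circulation. The curl there is ≈0.

not rotating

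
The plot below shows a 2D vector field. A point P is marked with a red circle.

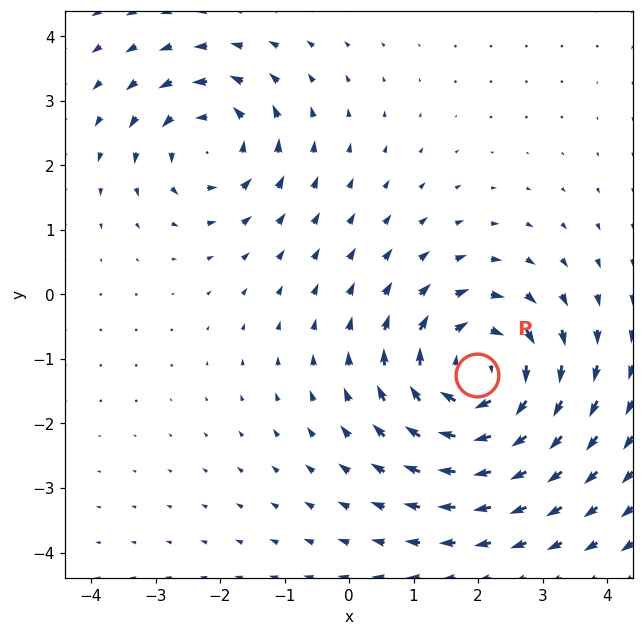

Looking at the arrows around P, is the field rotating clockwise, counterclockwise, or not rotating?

clockwise

Near P at (2.0, -1.2) the arrows circulate clockwise. The curl (z-component) there is about -5; negative curl means clockwise rotation.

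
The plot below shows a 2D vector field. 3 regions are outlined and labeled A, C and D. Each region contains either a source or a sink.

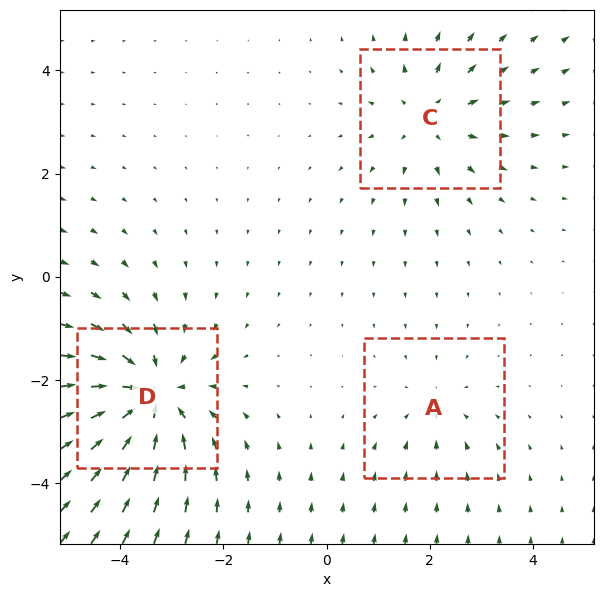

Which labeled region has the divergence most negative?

D

Divergence at each region's feature centre — A: about -2, C: about +3, D: about -5. Region D is most negative.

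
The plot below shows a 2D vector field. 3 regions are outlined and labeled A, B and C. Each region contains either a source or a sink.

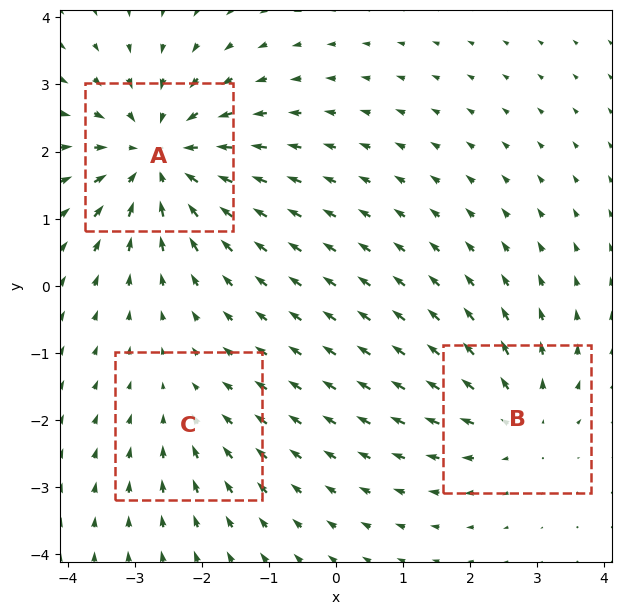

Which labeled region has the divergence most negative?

Divergence at each region's feature centre — A: about -5, B: about +3, C: about -2. Region A is most negative.

A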